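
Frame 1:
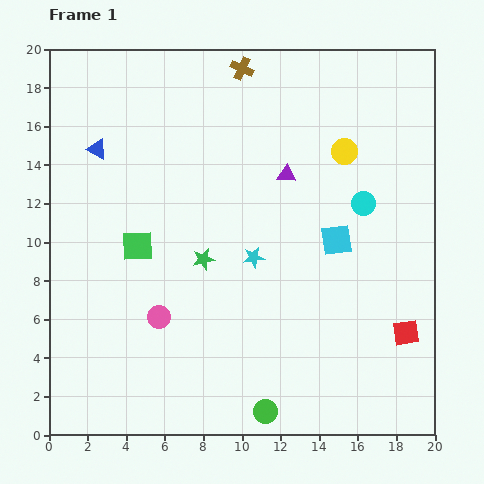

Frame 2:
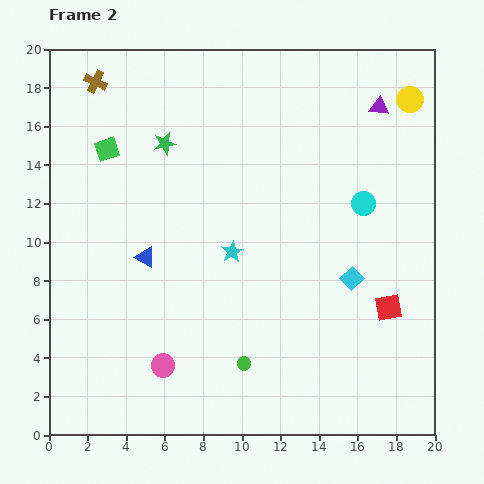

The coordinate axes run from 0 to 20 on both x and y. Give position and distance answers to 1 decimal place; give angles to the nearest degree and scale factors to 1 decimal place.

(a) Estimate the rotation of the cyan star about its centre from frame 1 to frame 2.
21° counter-clockwise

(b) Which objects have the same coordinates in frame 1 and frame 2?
the cyan circle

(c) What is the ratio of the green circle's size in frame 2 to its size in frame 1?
0.6×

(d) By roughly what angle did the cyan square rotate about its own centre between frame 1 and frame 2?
37° counter-clockwise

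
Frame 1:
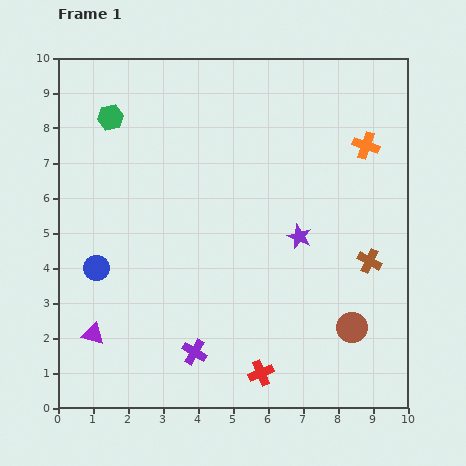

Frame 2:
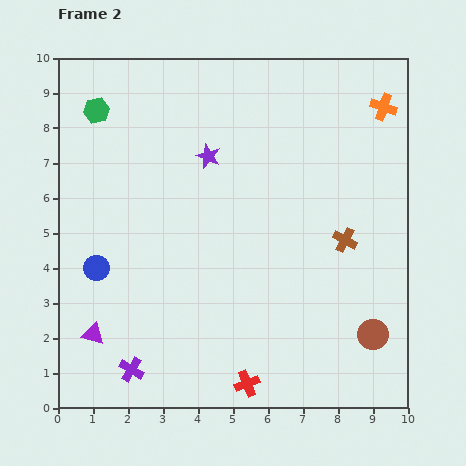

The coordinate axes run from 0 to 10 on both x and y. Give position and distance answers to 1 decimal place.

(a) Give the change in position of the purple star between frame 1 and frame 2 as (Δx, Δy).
(-2.6, 2.3)

The purple star was at (6.9, 4.9) in frame 1 and (4.3, 7.2) in frame 2.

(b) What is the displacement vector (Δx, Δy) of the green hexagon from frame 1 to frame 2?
(-0.4, 0.2)

The green hexagon was at (1.5, 8.3) in frame 1 and (1.1, 8.5) in frame 2.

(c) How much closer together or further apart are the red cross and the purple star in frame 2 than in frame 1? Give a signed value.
+2.5

Distance in frame 1: 4.1. Distance in frame 2: 6.6.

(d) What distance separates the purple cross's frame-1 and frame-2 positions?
1.9

The purple cross moved from (3.9, 1.6) to (2.1, 1.1), a distance of √(1.8² + 0.5²) ≈ 1.9.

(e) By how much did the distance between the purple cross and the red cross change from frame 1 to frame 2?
+1.3

Distance in frame 1: 2.0. Distance in frame 2: 3.3.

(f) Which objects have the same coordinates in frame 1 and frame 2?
the blue circle, the purple triangle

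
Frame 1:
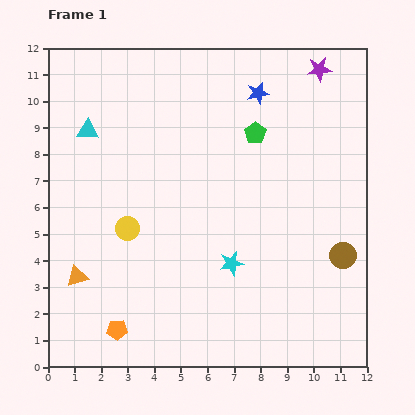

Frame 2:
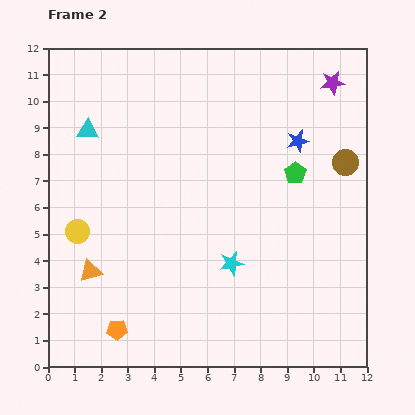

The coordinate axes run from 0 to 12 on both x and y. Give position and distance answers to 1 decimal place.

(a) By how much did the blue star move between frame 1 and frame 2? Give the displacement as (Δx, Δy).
(1.5, -1.8)

The blue star was at (7.9, 10.3) in frame 1 and (9.4, 8.5) in frame 2.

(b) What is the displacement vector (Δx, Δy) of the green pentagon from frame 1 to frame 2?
(1.5, -1.5)

The green pentagon was at (7.8, 8.8) in frame 1 and (9.3, 7.3) in frame 2.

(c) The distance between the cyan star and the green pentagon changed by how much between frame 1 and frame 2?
-0.8

Distance in frame 1: 5.0. Distance in frame 2: 4.2.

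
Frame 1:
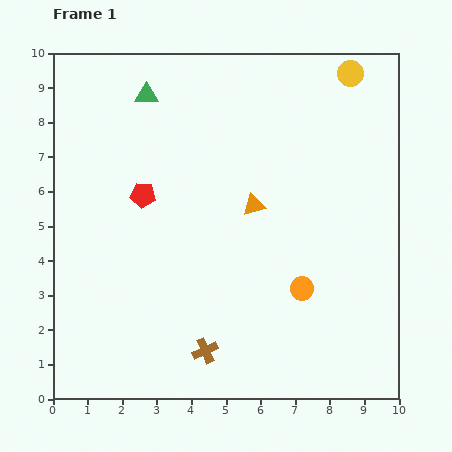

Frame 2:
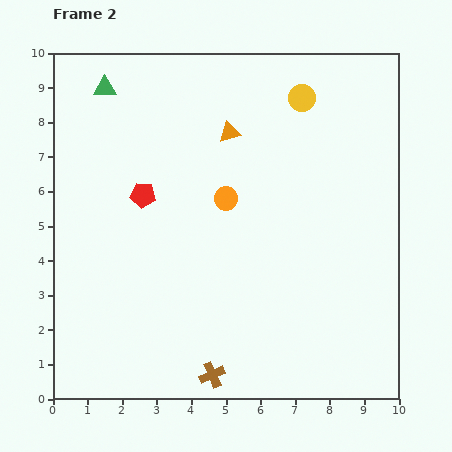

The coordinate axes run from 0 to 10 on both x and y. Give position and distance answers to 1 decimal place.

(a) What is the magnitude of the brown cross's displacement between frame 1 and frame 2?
0.7

The brown cross moved from (4.4, 1.4) to (4.6, 0.7), a distance of √(0.2² + 0.7²) ≈ 0.7.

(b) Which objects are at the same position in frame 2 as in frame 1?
the red pentagon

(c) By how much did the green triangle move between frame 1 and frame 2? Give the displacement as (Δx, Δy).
(-1.2, 0.2)

The green triangle was at (2.7, 8.8) in frame 1 and (1.5, 9.0) in frame 2.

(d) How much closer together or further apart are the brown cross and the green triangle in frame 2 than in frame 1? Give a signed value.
+1.3

Distance in frame 1: 7.6. Distance in frame 2: 8.9.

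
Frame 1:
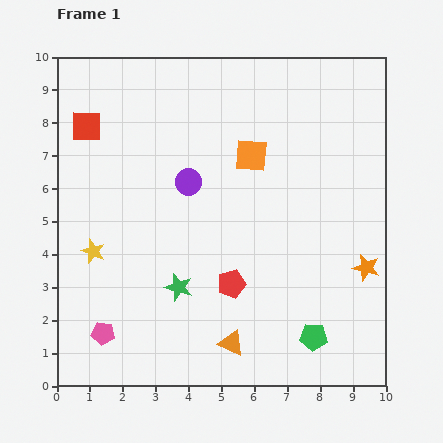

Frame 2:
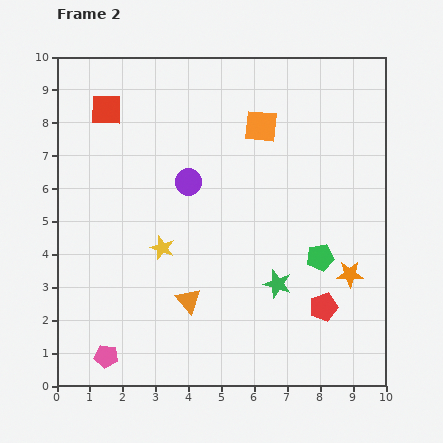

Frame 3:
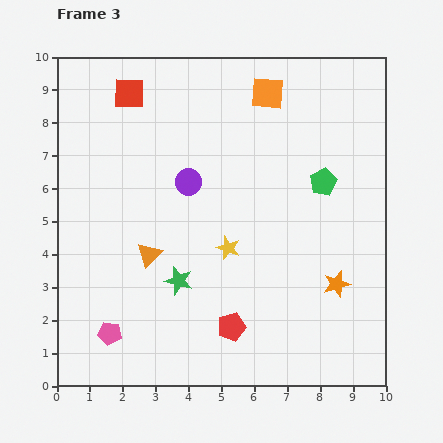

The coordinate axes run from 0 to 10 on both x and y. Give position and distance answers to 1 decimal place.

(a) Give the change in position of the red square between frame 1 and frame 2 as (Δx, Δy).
(0.6, 0.5)

The red square was at (0.9, 7.9) in frame 1 and (1.5, 8.4) in frame 2.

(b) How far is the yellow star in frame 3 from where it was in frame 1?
4.1

The yellow star moved from (1.1, 4.1) to (5.2, 4.2), a distance of √(4.1² + 0.1²) ≈ 4.1.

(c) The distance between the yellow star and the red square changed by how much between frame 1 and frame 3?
+1.8

Distance in frame 1: 3.8. Distance in frame 3: 5.6.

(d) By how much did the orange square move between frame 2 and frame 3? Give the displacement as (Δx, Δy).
(0.2, 1.0)

The orange square was at (6.2, 7.9) in frame 2 and (6.4, 8.9) in frame 3.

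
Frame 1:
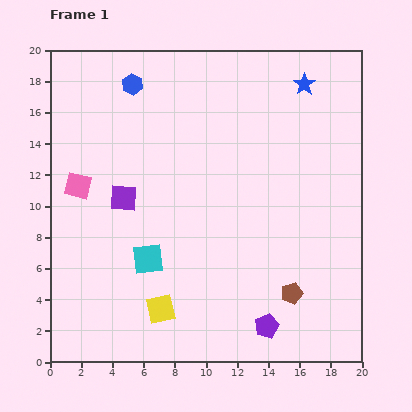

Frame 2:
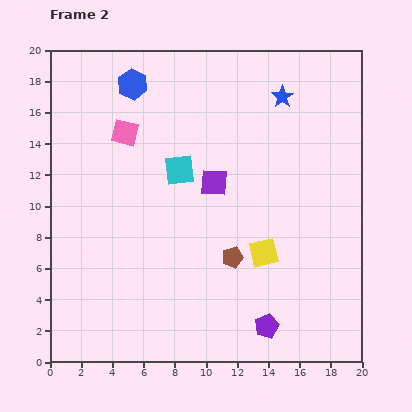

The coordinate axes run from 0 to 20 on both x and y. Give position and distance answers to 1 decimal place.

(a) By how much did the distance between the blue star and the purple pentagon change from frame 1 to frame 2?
-1.0

Distance in frame 1: 15.7. Distance in frame 2: 14.7.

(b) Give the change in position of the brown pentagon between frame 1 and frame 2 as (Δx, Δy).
(-3.8, 2.3)

The brown pentagon was at (15.5, 4.4) in frame 1 and (11.7, 6.7) in frame 2.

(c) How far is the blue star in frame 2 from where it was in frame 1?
1.6

The blue star moved from (16.3, 17.8) to (14.9, 17.0), a distance of √(1.4² + 0.8²) ≈ 1.6.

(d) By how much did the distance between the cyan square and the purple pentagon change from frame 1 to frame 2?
+2.8

Distance in frame 1: 8.7. Distance in frame 2: 11.5.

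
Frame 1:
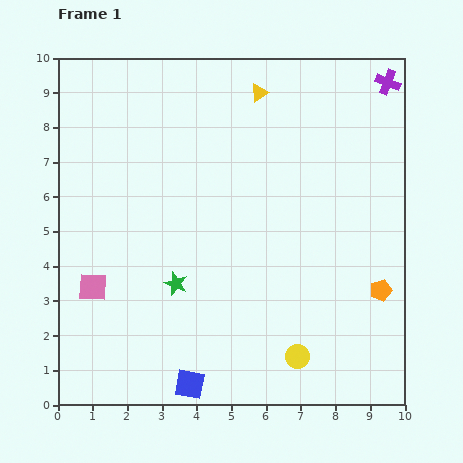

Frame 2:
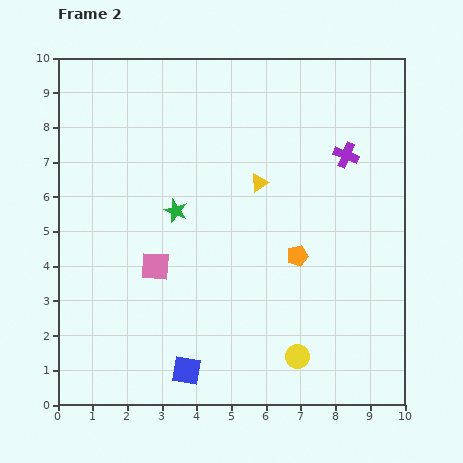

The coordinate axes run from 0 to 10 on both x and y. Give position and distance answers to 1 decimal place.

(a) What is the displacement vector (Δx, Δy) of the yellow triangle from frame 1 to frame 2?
(0.0, -2.6)

The yellow triangle was at (5.8, 9.0) in frame 1 and (5.8, 6.4) in frame 2.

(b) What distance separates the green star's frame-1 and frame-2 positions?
2.1

The green star moved from (3.4, 3.5) to (3.4, 5.6), a distance of √(0.0² + 2.1²) ≈ 2.1.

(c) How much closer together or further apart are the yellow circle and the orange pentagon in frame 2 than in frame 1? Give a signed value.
-0.2

Distance in frame 1: 3.1. Distance in frame 2: 2.9.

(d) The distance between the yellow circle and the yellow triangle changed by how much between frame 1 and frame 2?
-2.6

Distance in frame 1: 7.7. Distance in frame 2: 5.1.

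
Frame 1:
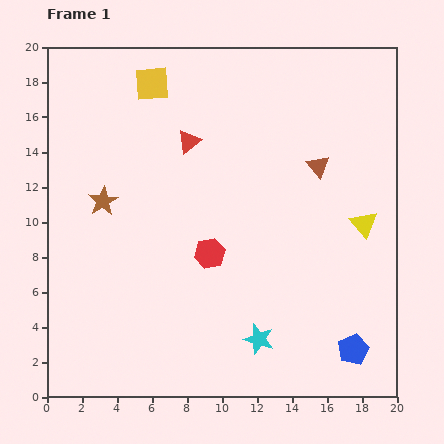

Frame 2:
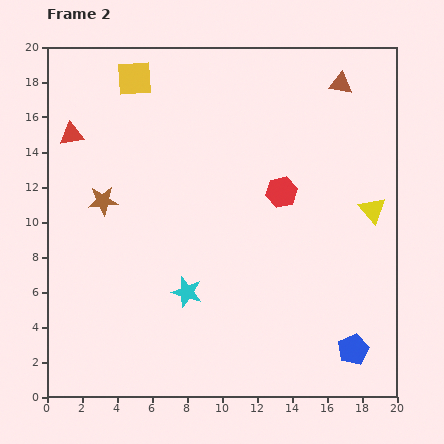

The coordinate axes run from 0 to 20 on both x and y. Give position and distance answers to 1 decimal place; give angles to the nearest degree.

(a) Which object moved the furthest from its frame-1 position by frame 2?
the red triangle

(moved 6.7; next 5.4)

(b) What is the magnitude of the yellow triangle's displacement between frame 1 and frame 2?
0.9

The yellow triangle moved from (18.1, 9.9) to (18.6, 10.7), a distance of √(0.5² + 0.8²) ≈ 0.9.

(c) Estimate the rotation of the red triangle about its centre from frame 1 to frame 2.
28° clockwise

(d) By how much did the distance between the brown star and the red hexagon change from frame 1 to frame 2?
+3.4

Distance in frame 1: 6.8. Distance in frame 2: 10.2.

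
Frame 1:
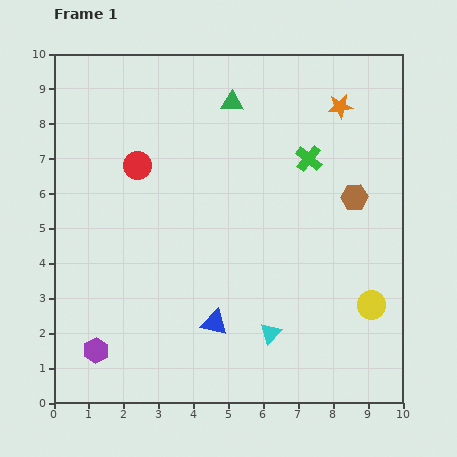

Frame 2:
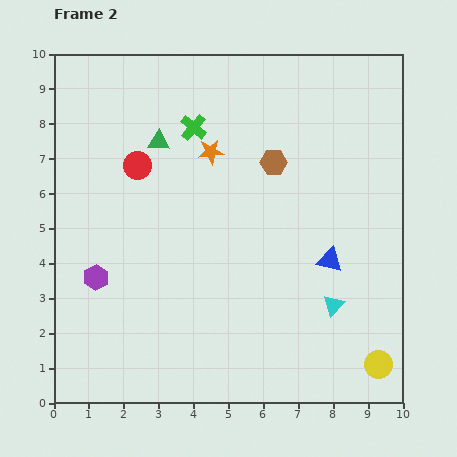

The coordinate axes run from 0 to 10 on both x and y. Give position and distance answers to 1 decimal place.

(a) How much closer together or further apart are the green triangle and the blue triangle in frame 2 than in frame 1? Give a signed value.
-0.3

Distance in frame 1: 6.3. Distance in frame 2: 6.0.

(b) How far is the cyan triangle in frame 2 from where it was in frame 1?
2.0

The cyan triangle moved from (6.2, 2.0) to (8.0, 2.8), a distance of √(1.8² + 0.8²) ≈ 2.0.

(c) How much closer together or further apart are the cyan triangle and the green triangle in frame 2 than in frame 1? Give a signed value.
+0.2

Distance in frame 1: 6.7. Distance in frame 2: 6.9.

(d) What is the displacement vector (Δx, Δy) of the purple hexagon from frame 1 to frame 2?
(0.0, 2.1)

The purple hexagon was at (1.2, 1.5) in frame 1 and (1.2, 3.6) in frame 2.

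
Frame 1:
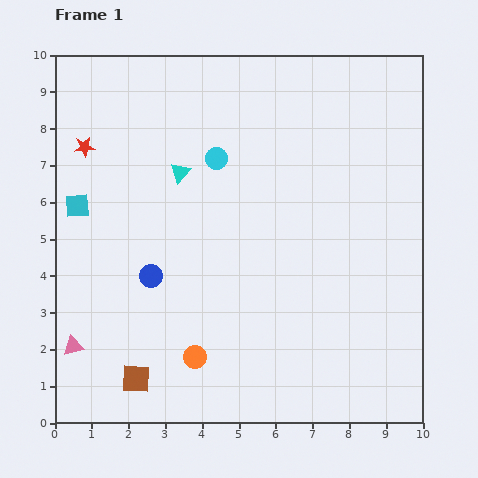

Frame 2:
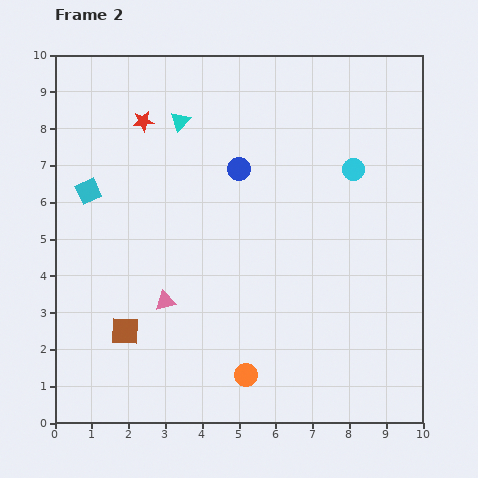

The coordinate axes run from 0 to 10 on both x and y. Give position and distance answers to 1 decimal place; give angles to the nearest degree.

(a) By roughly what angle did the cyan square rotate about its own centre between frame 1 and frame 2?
20° counter-clockwise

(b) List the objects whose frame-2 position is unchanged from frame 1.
none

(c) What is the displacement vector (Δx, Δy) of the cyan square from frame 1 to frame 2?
(0.3, 0.4)

The cyan square was at (0.6, 5.9) in frame 1 and (0.9, 6.3) in frame 2.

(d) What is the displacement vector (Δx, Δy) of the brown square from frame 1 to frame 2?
(-0.3, 1.3)

The brown square was at (2.2, 1.2) in frame 1 and (1.9, 2.5) in frame 2.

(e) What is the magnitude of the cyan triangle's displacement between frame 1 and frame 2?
1.4

The cyan triangle moved from (3.4, 6.8) to (3.4, 8.2), a distance of √(0.0² + 1.4²) ≈ 1.4.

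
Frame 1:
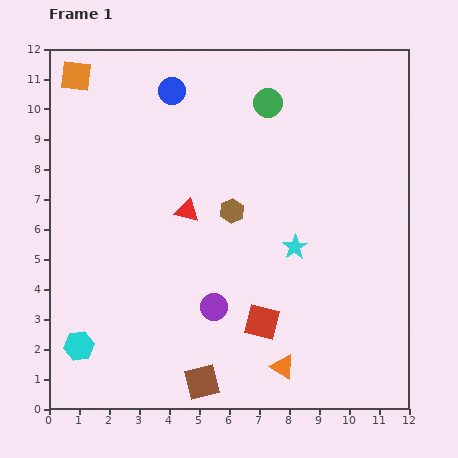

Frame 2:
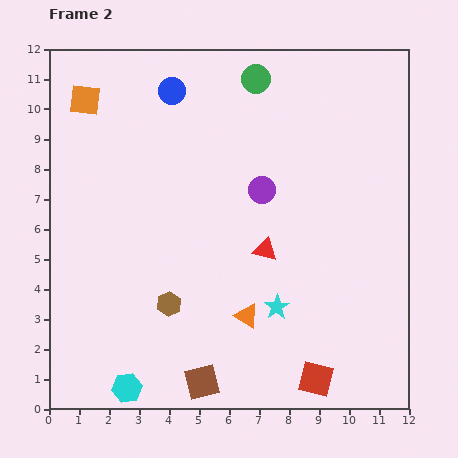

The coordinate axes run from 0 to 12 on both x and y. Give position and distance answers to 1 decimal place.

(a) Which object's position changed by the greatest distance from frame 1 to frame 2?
the purple circle

(moved 4.2; next 3.7)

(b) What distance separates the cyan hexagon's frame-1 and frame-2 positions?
2.1

The cyan hexagon moved from (1.0, 2.1) to (2.6, 0.7), a distance of √(1.6² + 1.4²) ≈ 2.1.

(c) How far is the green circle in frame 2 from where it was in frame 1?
0.9

The green circle moved from (7.3, 10.2) to (6.9, 11.0), a distance of √(0.4² + 0.8²) ≈ 0.9.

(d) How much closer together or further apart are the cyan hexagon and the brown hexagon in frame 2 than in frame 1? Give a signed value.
-3.7

Distance in frame 1: 6.8. Distance in frame 2: 3.1.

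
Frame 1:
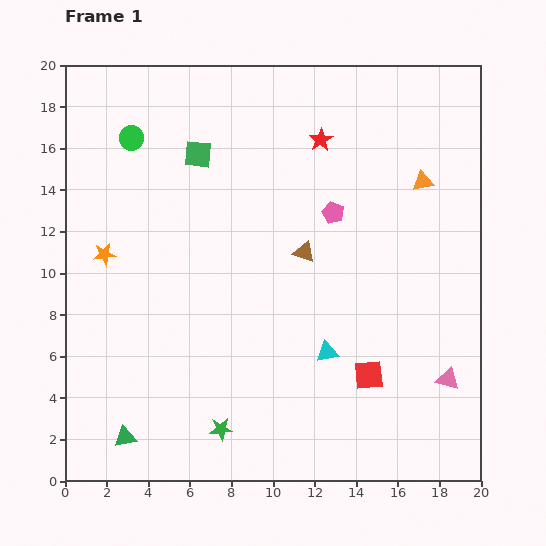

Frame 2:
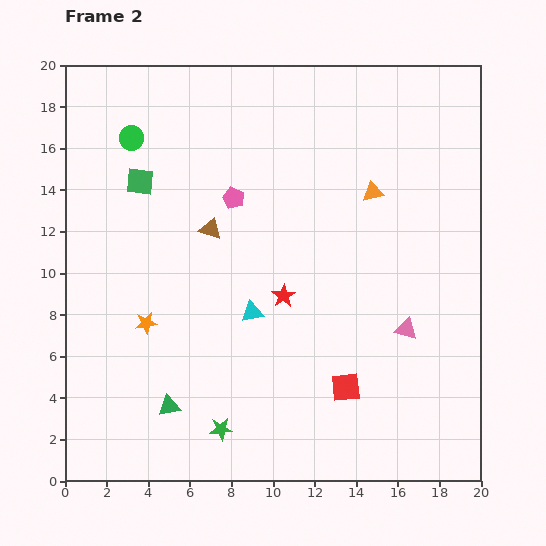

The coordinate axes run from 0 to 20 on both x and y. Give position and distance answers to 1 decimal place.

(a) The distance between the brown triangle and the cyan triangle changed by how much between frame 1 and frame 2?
-0.4

Distance in frame 1: 4.9. Distance in frame 2: 4.5.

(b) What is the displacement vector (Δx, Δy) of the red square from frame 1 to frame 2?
(-1.1, -0.6)

The red square was at (14.6, 5.1) in frame 1 and (13.5, 4.5) in frame 2.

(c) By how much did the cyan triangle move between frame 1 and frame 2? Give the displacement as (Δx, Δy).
(-3.6, 1.9)

The cyan triangle was at (12.6, 6.2) in frame 1 and (9.0, 8.1) in frame 2.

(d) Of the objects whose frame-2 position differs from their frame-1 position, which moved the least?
the red square

(moved 1.3)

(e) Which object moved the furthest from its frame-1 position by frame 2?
the red star

(moved 7.7; next 4.9)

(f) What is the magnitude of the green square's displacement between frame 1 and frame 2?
3.1

The green square moved from (6.4, 15.7) to (3.6, 14.4), a distance of √(2.8² + 1.3²) ≈ 3.1.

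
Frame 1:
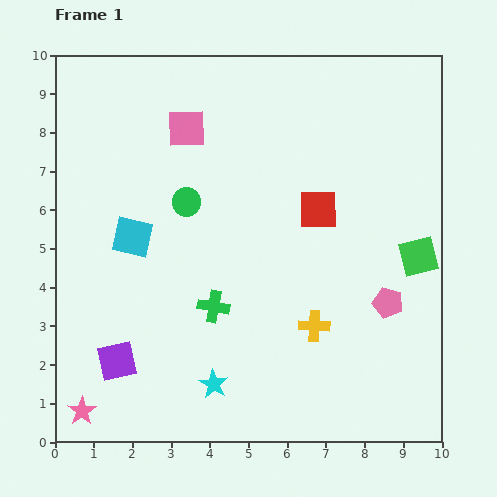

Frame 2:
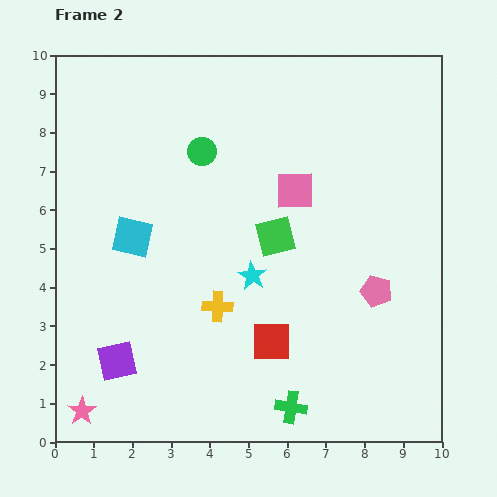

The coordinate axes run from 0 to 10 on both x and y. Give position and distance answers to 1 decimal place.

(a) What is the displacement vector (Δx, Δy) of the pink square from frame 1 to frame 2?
(2.8, -1.6)

The pink square was at (3.4, 8.1) in frame 1 and (6.2, 6.5) in frame 2.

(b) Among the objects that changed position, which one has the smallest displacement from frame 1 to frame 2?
the pink pentagon

(moved 0.4)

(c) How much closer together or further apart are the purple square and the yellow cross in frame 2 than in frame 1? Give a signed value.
-2.2

Distance in frame 1: 5.2. Distance in frame 2: 3.0.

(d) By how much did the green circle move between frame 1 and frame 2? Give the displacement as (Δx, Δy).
(0.4, 1.3)

The green circle was at (3.4, 6.2) in frame 1 and (3.8, 7.5) in frame 2.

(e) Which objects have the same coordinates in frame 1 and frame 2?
the cyan square, the pink star, the purple square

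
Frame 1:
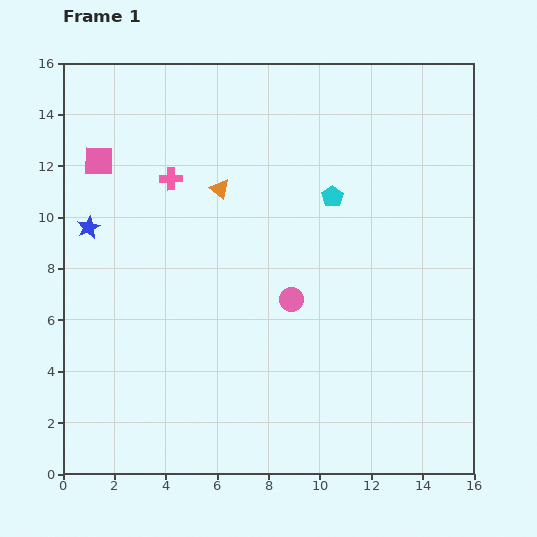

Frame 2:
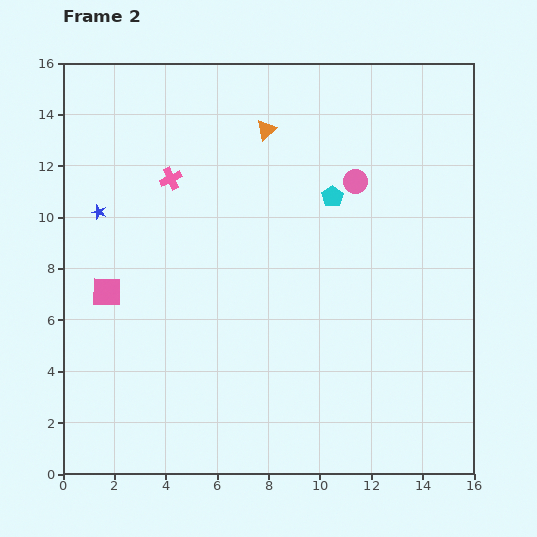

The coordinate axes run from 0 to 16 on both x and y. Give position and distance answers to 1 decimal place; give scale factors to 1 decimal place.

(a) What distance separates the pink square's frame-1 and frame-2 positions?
5.1

The pink square moved from (1.4, 12.2) to (1.7, 7.1), a distance of √(0.3² + 5.1²) ≈ 5.1.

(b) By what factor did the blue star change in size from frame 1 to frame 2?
0.6×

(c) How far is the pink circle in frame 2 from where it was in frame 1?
5.2

The pink circle moved from (8.9, 6.8) to (11.4, 11.4), a distance of √(2.5² + 4.6²) ≈ 5.2.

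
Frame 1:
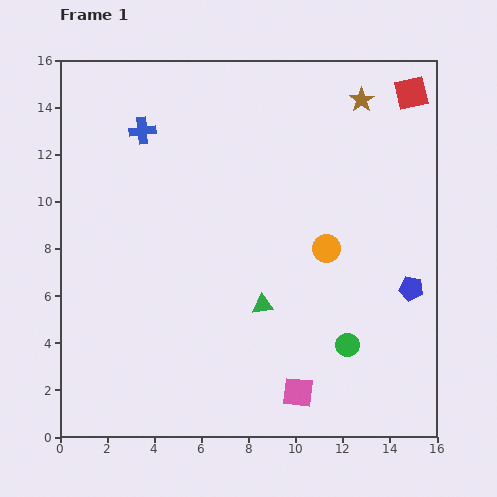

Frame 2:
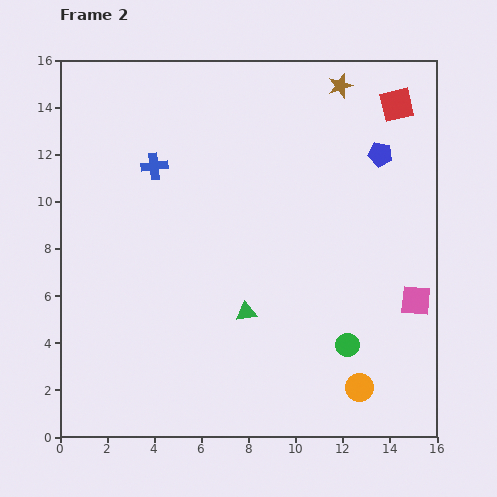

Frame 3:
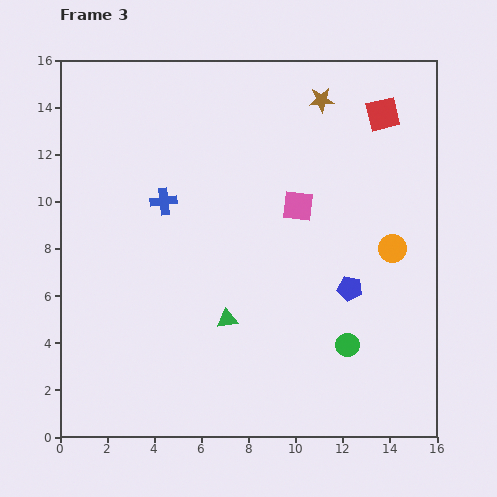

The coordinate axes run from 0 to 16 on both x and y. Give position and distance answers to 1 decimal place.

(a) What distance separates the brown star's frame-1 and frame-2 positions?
1.1

The brown star moved from (12.8, 14.3) to (11.9, 14.9), a distance of √(0.9² + 0.6²) ≈ 1.1.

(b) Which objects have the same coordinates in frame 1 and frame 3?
the green circle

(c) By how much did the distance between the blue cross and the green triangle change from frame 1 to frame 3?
-3.3

Distance in frame 1: 9.0. Distance in frame 3: 5.7.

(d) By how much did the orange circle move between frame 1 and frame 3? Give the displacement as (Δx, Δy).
(2.8, 0.0)

The orange circle was at (11.3, 8.0) in frame 1 and (14.1, 8.0) in frame 3.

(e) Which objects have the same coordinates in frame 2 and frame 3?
the green circle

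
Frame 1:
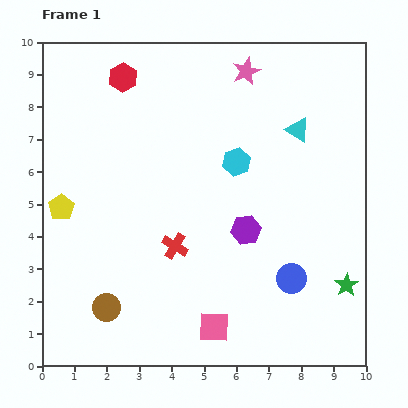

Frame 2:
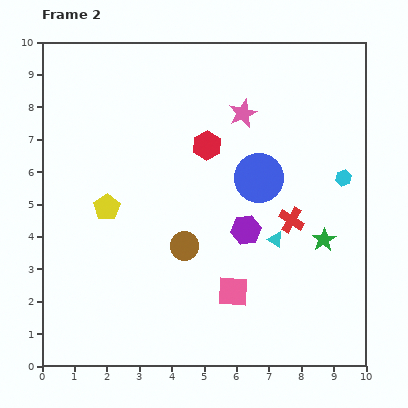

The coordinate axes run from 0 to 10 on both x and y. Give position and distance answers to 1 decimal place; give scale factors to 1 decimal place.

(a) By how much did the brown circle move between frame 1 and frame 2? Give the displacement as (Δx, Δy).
(2.4, 1.9)

The brown circle was at (2.0, 1.8) in frame 1 and (4.4, 3.7) in frame 2.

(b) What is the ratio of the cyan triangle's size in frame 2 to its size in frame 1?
0.6×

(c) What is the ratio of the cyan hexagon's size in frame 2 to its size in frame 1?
0.6×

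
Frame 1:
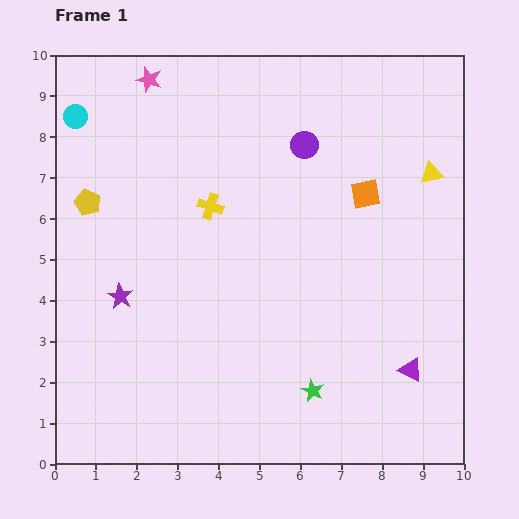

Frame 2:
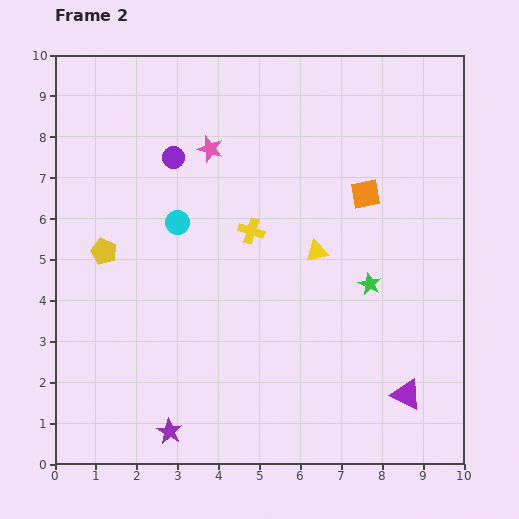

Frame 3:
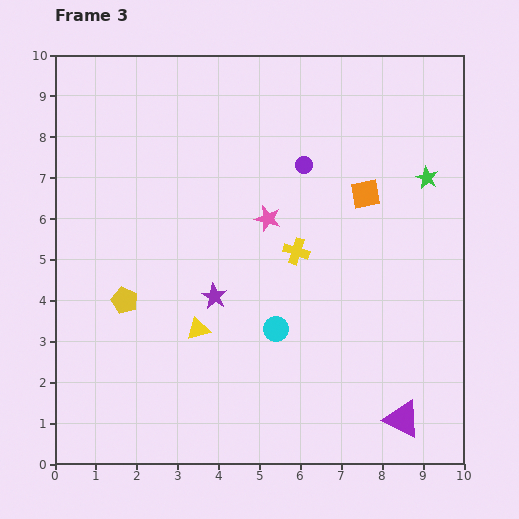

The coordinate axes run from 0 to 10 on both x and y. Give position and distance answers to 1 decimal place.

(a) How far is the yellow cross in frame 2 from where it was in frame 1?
1.2

The yellow cross moved from (3.8, 6.3) to (4.8, 5.7), a distance of √(1.0² + 0.6²) ≈ 1.2.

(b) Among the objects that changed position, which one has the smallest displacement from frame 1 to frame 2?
the purple triangle

(moved 0.6)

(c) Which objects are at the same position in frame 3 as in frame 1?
the orange square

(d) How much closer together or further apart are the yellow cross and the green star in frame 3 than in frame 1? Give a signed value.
-1.4

Distance in frame 1: 5.1. Distance in frame 3: 3.7.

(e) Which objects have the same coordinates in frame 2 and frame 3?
the orange square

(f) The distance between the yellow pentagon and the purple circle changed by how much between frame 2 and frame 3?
+2.6

Distance in frame 2: 2.9. Distance in frame 3: 5.5.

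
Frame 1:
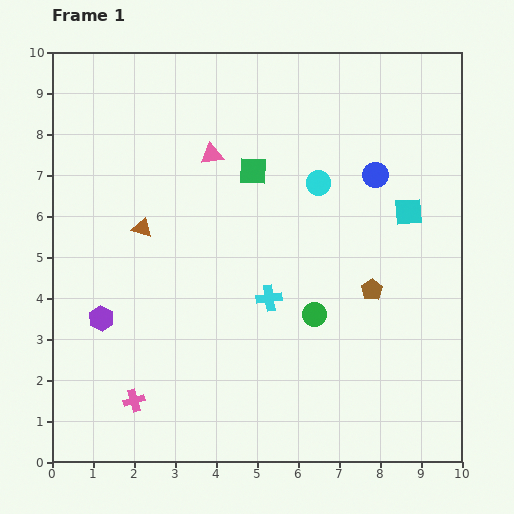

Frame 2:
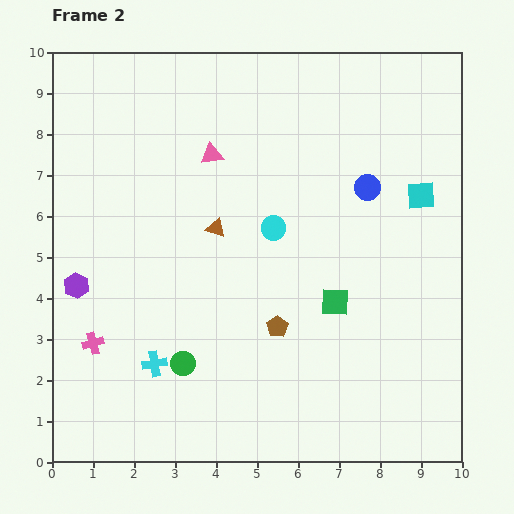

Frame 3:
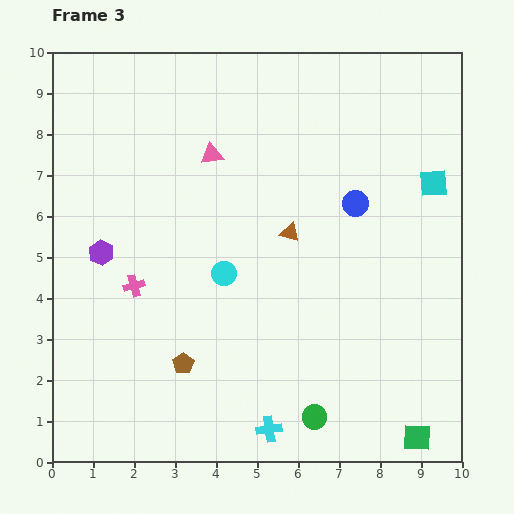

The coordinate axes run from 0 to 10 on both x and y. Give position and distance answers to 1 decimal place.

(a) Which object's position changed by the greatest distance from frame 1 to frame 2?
the green square

(moved 3.8; next 3.4)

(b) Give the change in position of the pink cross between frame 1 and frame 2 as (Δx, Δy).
(-1.0, 1.4)

The pink cross was at (2.0, 1.5) in frame 1 and (1.0, 2.9) in frame 2.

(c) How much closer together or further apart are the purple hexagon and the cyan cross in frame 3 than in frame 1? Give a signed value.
+1.8

Distance in frame 1: 4.1. Distance in frame 3: 5.9.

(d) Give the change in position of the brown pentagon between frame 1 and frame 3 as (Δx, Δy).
(-4.6, -1.8)

The brown pentagon was at (7.8, 4.2) in frame 1 and (3.2, 2.4) in frame 3.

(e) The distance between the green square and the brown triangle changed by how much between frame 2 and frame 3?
+2.5

Distance in frame 2: 3.4. Distance in frame 3: 5.9.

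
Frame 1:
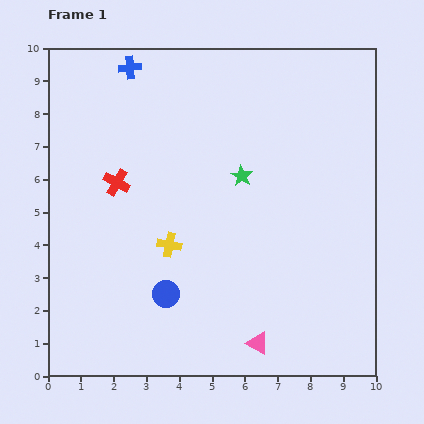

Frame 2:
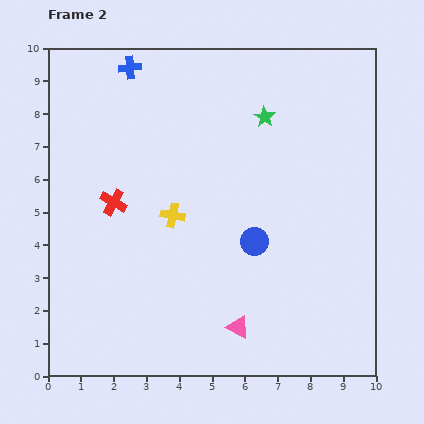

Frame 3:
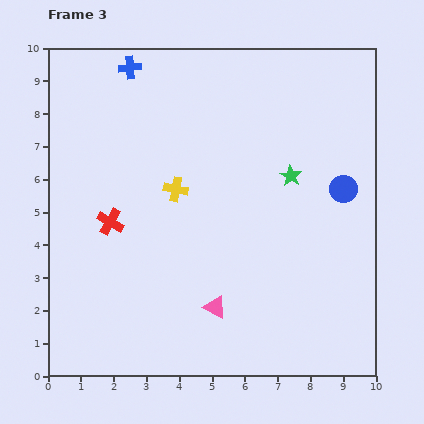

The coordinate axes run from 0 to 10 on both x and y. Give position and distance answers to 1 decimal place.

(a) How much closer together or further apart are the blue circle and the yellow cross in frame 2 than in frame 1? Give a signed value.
+1.1

Distance in frame 1: 1.5. Distance in frame 2: 2.6.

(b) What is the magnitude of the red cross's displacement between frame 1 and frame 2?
0.6

The red cross moved from (2.1, 5.9) to (2.0, 5.3), a distance of √(0.1² + 0.6²) ≈ 0.6.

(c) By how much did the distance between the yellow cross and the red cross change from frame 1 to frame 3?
-0.3

Distance in frame 1: 2.5. Distance in frame 3: 2.2.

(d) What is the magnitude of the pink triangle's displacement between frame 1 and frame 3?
1.7

The pink triangle moved from (6.4, 1.0) to (5.1, 2.1), a distance of √(1.3² + 1.1²) ≈ 1.7.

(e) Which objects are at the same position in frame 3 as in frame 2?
the blue cross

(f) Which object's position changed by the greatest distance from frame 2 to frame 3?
the blue circle

(moved 3.1; next 2.0)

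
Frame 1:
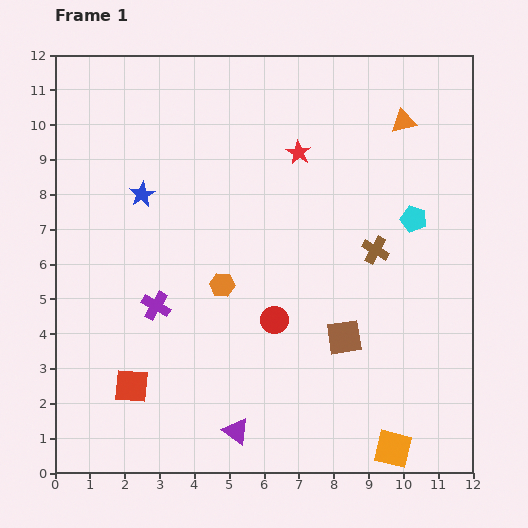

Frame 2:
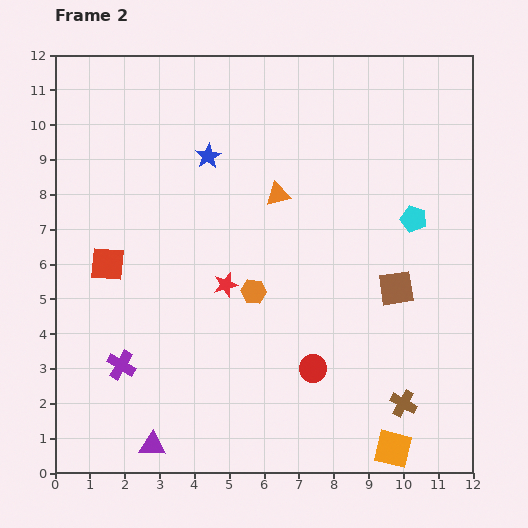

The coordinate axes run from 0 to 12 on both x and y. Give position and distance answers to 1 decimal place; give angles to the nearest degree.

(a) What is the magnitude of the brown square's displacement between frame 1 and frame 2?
2.1

The brown square moved from (8.3, 3.9) to (9.8, 5.3), a distance of √(1.5² + 1.4²) ≈ 2.1.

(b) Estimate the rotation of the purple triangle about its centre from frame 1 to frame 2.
33° counter-clockwise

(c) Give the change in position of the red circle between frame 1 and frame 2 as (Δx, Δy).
(1.1, -1.4)

The red circle was at (6.3, 4.4) in frame 1 and (7.4, 3.0) in frame 2.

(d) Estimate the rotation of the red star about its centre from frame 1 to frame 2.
25° clockwise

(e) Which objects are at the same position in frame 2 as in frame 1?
the cyan pentagon, the orange square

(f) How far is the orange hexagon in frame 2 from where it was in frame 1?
0.9

The orange hexagon moved from (4.8, 5.4) to (5.7, 5.2), a distance of √(0.9² + 0.2²) ≈ 0.9.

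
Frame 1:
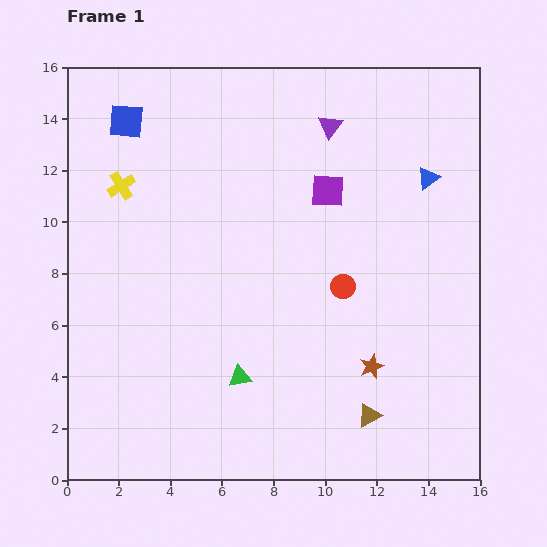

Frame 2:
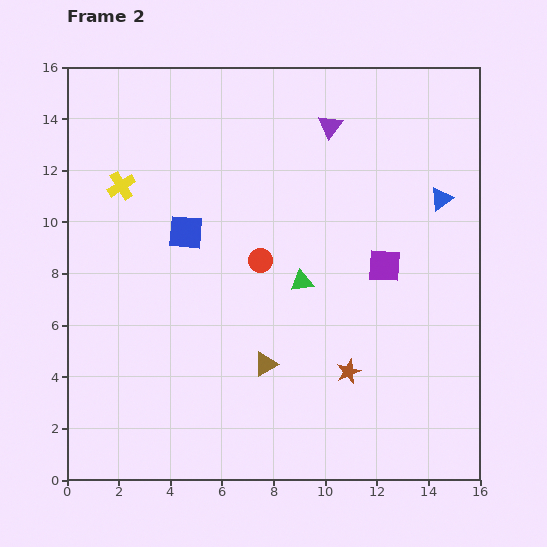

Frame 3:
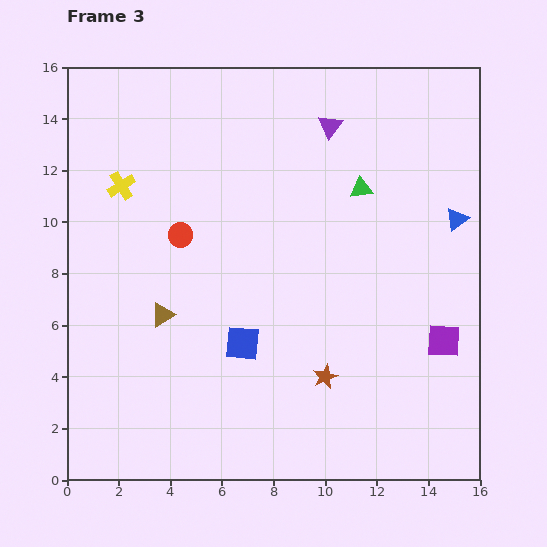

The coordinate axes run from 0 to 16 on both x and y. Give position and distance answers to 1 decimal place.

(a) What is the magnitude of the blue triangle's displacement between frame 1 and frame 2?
0.9

The blue triangle moved from (14.0, 11.7) to (14.5, 10.9), a distance of √(0.5² + 0.8²) ≈ 0.9.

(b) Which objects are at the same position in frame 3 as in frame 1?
the purple triangle, the yellow cross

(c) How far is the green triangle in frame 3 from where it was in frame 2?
4.3

The green triangle moved from (9.1, 7.7) to (11.4, 11.3), a distance of √(2.3² + 3.6²) ≈ 4.3.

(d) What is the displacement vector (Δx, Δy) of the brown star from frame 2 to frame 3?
(-0.9, -0.2)

The brown star was at (10.9, 4.2) in frame 2 and (10.0, 4.0) in frame 3.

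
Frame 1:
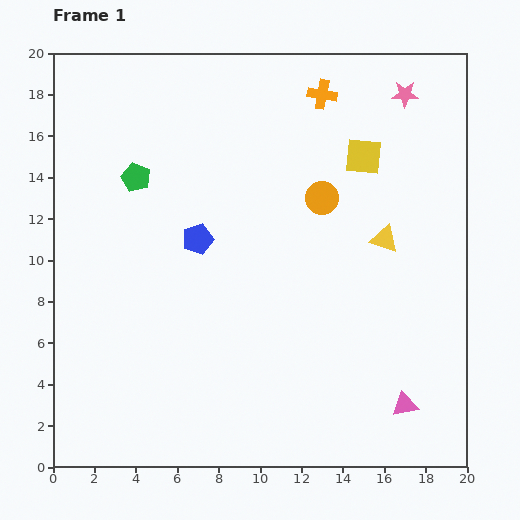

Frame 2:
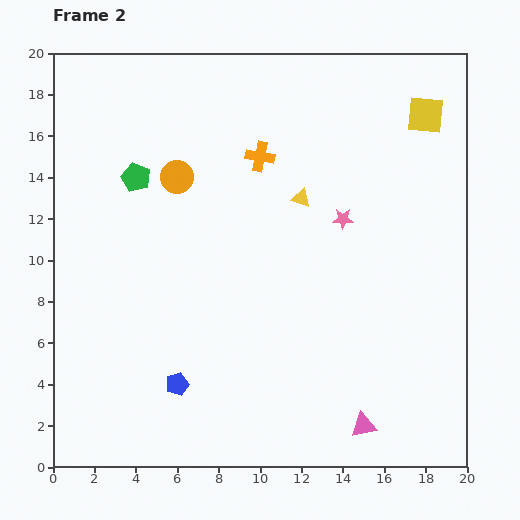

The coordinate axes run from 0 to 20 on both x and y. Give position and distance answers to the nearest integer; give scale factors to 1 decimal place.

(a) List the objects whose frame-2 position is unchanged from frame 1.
the green pentagon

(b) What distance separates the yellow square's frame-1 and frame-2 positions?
4

The yellow square moved from (15, 15) to (18, 17), a distance of √(3² + 2²) ≈ 4.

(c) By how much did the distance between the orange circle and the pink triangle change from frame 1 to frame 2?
+4

Distance in frame 1: 11. Distance in frame 2: 15.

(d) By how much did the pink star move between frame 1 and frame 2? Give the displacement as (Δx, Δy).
(-3, -6)

The pink star was at (17, 18) in frame 1 and (14, 12) in frame 2.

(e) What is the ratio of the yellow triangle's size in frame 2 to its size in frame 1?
0.7×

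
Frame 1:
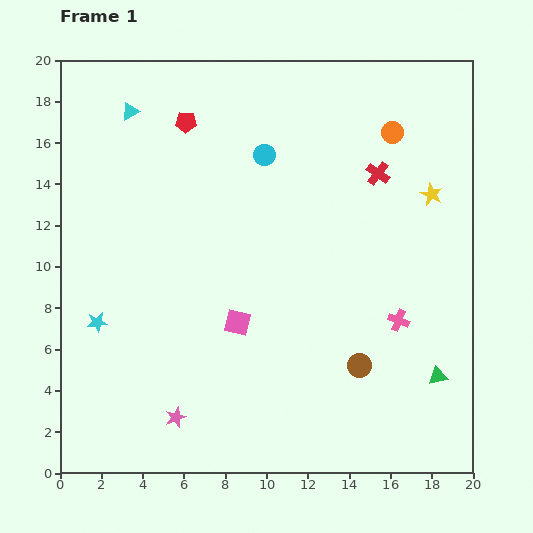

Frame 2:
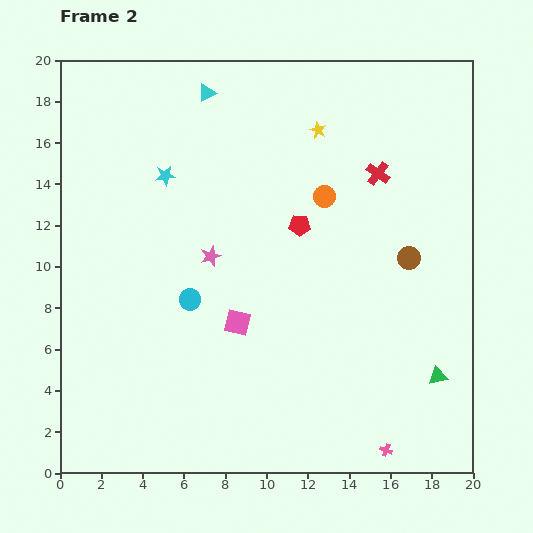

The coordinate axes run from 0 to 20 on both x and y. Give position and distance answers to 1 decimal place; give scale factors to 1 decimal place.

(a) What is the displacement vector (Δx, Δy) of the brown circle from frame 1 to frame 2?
(2.4, 5.2)

The brown circle was at (14.5, 5.2) in frame 1 and (16.9, 10.4) in frame 2.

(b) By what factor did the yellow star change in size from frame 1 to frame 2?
0.8×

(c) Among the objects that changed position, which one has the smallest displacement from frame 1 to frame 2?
the cyan triangle

(moved 3.8)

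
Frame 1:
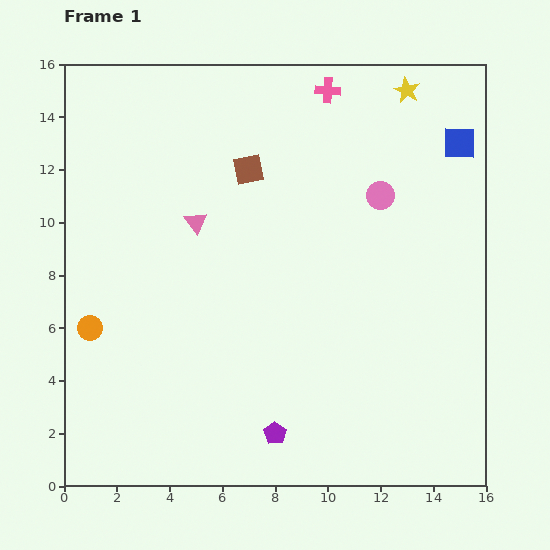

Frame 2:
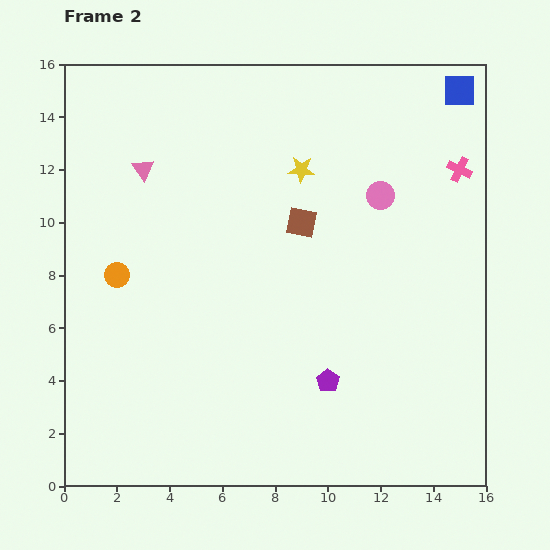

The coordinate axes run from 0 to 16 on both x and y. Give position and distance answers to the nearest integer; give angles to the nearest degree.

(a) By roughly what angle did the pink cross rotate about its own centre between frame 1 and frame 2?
23° clockwise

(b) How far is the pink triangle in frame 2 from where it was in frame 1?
3

The pink triangle moved from (5, 10) to (3, 12), a distance of √(2² + 2²) ≈ 3.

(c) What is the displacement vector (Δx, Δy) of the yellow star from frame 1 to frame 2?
(-4, -3)

The yellow star was at (13, 15) in frame 1 and (9, 12) in frame 2.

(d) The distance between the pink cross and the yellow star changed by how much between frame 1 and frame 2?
+3

Distance in frame 1: 3. Distance in frame 2: 6.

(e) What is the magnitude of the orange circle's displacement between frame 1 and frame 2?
2

The orange circle moved from (1, 6) to (2, 8), a distance of √(1² + 2²) ≈ 2.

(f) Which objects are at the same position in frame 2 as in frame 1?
the pink circle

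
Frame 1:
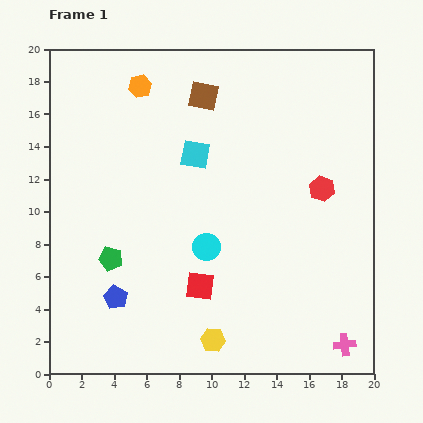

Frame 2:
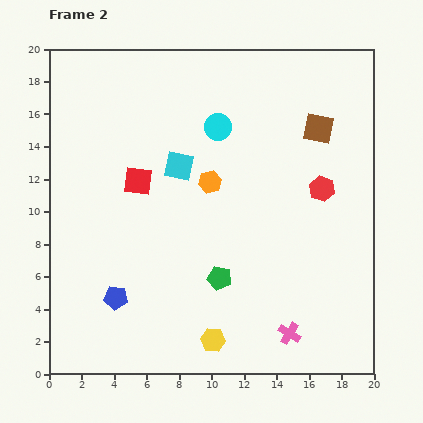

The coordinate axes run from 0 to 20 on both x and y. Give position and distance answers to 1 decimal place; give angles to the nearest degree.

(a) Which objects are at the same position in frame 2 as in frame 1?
the red hexagon, the yellow hexagon, the blue pentagon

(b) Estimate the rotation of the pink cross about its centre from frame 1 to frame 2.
36° clockwise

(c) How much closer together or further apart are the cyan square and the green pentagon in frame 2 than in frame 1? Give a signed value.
-0.9

Distance in frame 1: 8.2. Distance in frame 2: 7.3.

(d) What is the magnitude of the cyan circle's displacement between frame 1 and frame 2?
7.4

The cyan circle moved from (9.7, 7.8) to (10.4, 15.2), a distance of √(0.7² + 7.4²) ≈ 7.4.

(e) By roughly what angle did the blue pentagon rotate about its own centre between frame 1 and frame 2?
22° counter-clockwise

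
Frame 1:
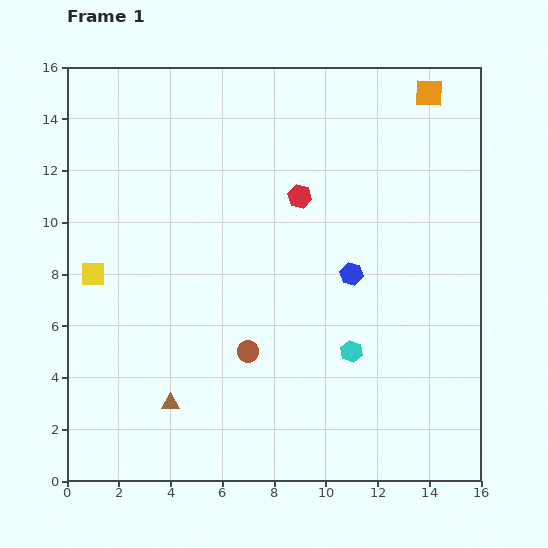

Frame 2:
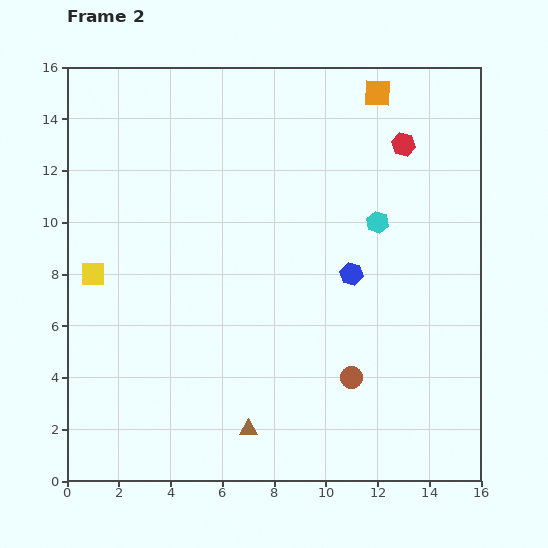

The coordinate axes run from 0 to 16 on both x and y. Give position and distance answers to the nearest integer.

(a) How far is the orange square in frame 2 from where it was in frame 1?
2

The orange square moved from (14, 15) to (12, 15), a distance of √(2² + 0²) ≈ 2.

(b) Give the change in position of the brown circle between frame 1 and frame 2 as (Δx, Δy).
(4, -1)

The brown circle was at (7, 5) in frame 1 and (11, 4) in frame 2.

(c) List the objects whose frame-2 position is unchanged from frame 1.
the blue hexagon, the yellow square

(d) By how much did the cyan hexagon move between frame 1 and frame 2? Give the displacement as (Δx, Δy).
(1, 5)

The cyan hexagon was at (11, 5) in frame 1 and (12, 10) in frame 2.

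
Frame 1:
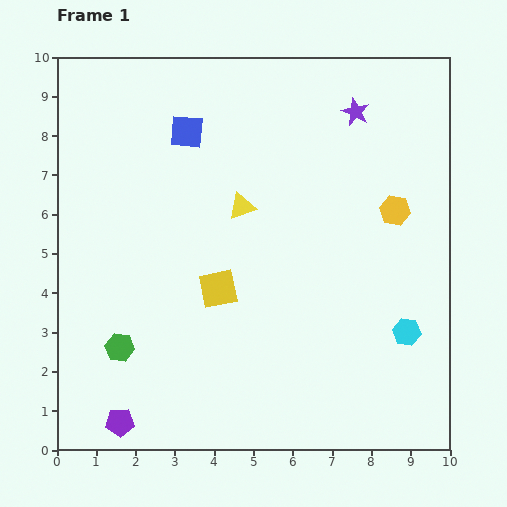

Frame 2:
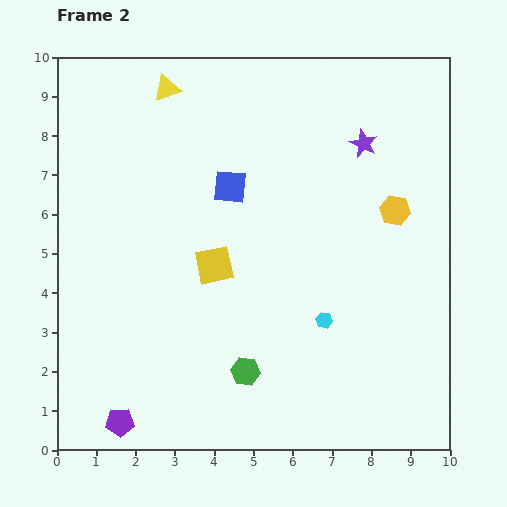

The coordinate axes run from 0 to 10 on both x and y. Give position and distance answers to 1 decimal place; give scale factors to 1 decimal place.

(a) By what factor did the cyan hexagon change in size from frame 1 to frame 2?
0.6×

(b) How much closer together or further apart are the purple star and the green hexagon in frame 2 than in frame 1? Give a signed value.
-2.0

Distance in frame 1: 8.5. Distance in frame 2: 6.5.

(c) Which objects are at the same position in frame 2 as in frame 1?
the yellow hexagon, the purple pentagon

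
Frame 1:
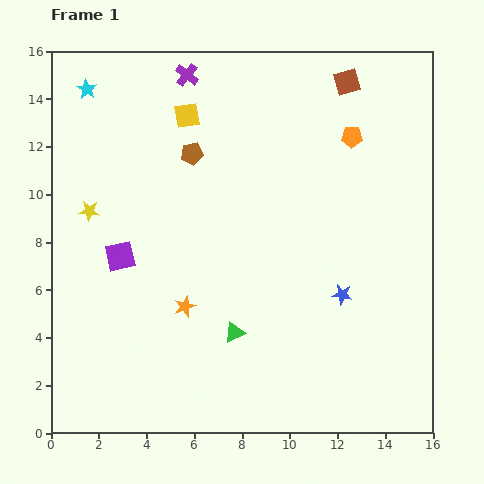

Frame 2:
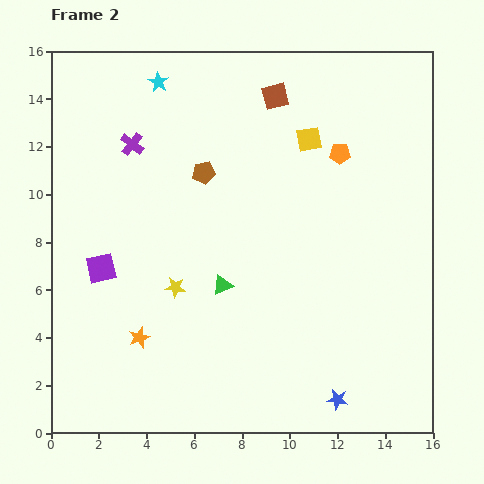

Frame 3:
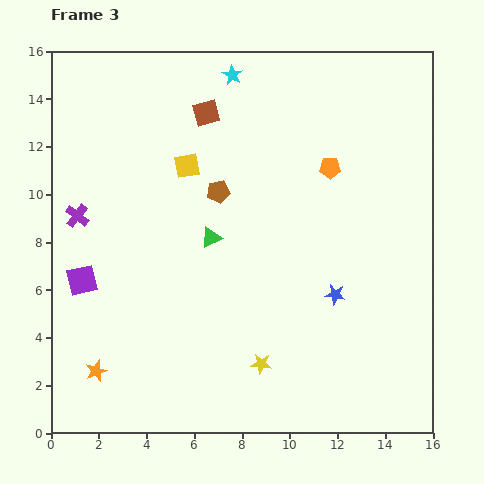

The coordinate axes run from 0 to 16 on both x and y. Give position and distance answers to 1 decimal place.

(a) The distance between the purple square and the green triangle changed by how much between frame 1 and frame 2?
-0.7

Distance in frame 1: 5.8. Distance in frame 2: 5.1.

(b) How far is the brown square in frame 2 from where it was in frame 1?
3.1

The brown square moved from (12.4, 14.7) to (9.4, 14.1), a distance of √(3.0² + 0.6²) ≈ 3.1.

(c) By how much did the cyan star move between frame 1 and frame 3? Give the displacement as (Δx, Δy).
(6.1, 0.6)

The cyan star was at (1.5, 14.4) in frame 1 and (7.6, 15.0) in frame 3.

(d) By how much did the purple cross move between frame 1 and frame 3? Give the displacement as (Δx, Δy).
(-4.6, -5.9)

The purple cross was at (5.7, 15.0) in frame 1 and (1.1, 9.1) in frame 3.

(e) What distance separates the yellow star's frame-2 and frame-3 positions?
4.8

The yellow star moved from (5.2, 6.1) to (8.8, 2.9), a distance of √(3.6² + 3.2²) ≈ 4.8.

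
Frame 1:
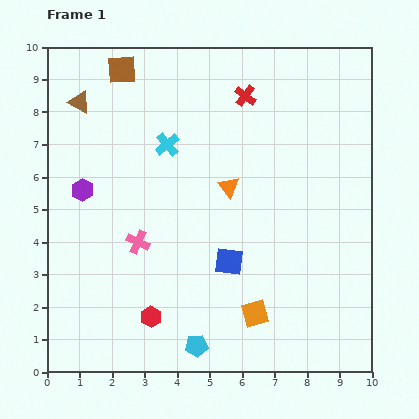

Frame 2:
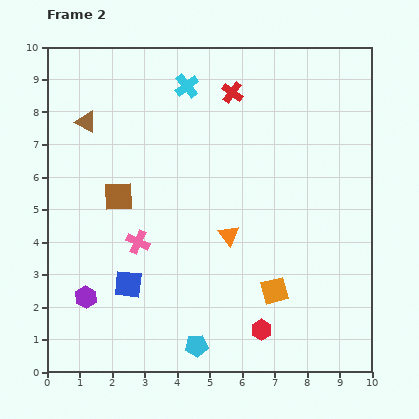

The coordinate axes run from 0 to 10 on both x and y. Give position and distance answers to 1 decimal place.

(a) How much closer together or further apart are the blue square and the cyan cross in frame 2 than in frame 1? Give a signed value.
+2.3

Distance in frame 1: 4.1. Distance in frame 2: 6.4.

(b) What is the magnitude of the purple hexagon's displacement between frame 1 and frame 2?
3.3

The purple hexagon moved from (1.1, 5.6) to (1.2, 2.3), a distance of √(0.1² + 3.3²) ≈ 3.3.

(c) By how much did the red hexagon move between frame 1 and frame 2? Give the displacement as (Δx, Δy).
(3.4, -0.4)

The red hexagon was at (3.2, 1.7) in frame 1 and (6.6, 1.3) in frame 2.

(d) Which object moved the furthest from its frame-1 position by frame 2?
the brown square

(moved 3.9; next 3.4)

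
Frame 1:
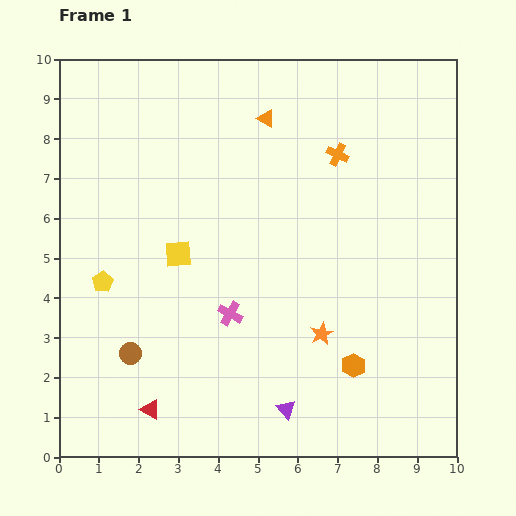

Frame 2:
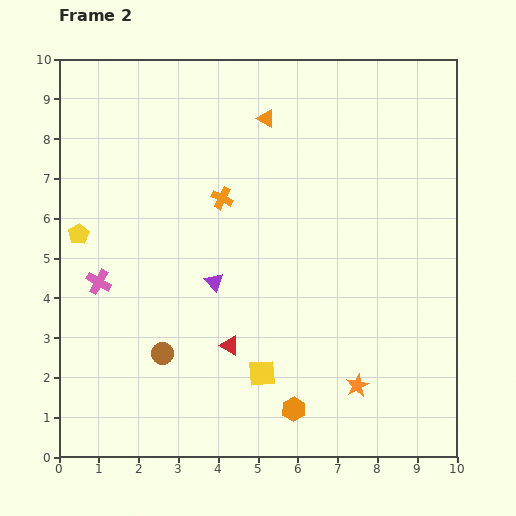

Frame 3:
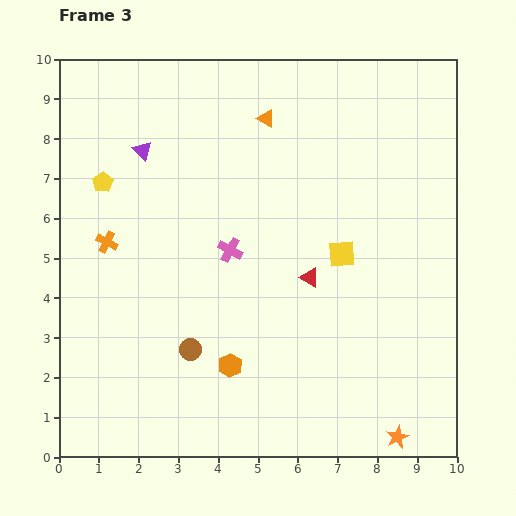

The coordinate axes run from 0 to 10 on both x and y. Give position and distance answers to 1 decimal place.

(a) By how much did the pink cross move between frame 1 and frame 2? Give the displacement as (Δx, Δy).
(-3.3, 0.8)

The pink cross was at (4.3, 3.6) in frame 1 and (1.0, 4.4) in frame 2.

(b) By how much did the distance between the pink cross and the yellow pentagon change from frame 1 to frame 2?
-2.0

Distance in frame 1: 3.3. Distance in frame 2: 1.3.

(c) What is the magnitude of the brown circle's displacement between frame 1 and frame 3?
1.5

The brown circle moved from (1.8, 2.6) to (3.3, 2.7), a distance of √(1.5² + 0.1²) ≈ 1.5.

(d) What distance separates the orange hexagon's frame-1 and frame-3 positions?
3.1

The orange hexagon moved from (7.4, 2.3) to (4.3, 2.3), a distance of √(3.1² + 0.0²) ≈ 3.1.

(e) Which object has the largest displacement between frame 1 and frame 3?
the purple triangle

(moved 7.4; next 6.2)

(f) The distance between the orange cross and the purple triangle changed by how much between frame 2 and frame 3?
+0.4

Distance in frame 2: 2.1. Distance in frame 3: 2.5.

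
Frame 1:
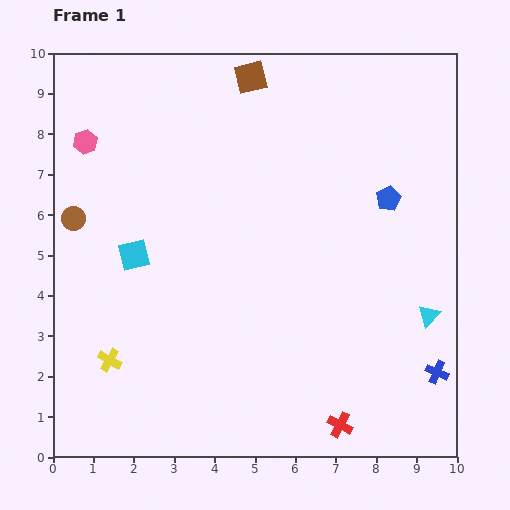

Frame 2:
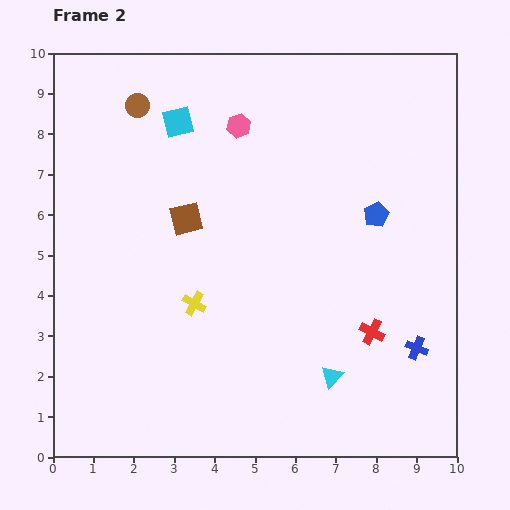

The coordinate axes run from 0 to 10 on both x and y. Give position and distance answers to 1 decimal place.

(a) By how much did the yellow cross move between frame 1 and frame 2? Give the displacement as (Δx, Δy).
(2.1, 1.4)

The yellow cross was at (1.4, 2.4) in frame 1 and (3.5, 3.8) in frame 2.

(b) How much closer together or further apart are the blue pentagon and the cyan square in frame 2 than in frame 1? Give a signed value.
-1.1

Distance in frame 1: 6.5. Distance in frame 2: 5.4.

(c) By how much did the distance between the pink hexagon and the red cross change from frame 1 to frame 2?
-3.3

Distance in frame 1: 9.4. Distance in frame 2: 6.1.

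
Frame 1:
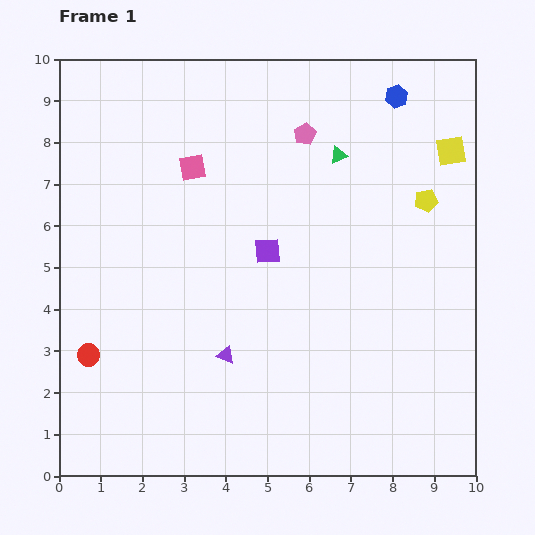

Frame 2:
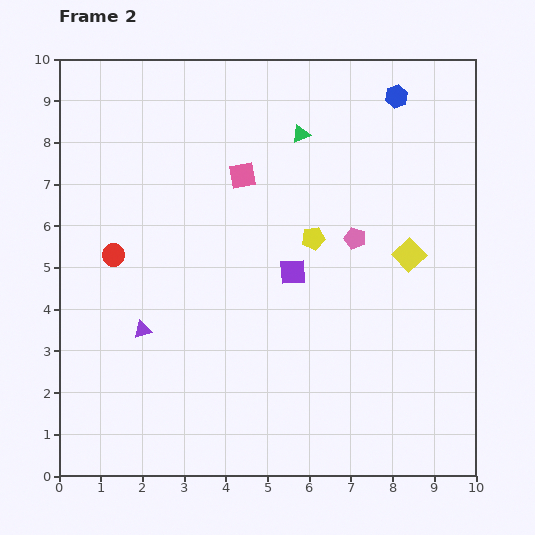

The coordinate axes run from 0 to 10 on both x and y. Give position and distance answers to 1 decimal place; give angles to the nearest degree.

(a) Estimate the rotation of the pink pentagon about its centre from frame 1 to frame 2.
27° counter-clockwise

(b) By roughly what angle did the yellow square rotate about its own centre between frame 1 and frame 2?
34° counter-clockwise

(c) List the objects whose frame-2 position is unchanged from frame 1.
the blue hexagon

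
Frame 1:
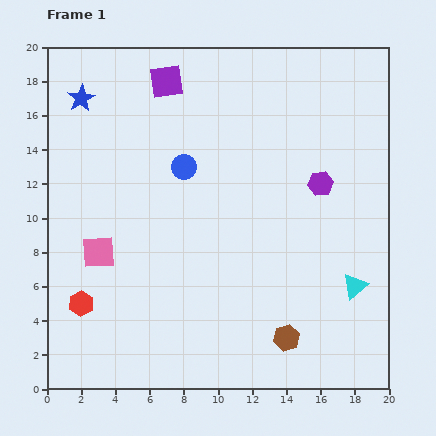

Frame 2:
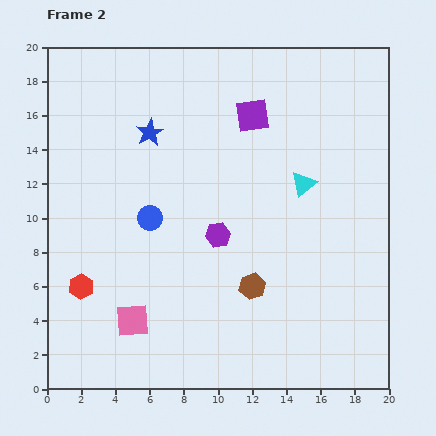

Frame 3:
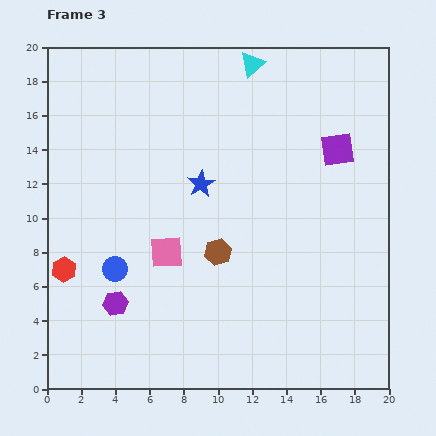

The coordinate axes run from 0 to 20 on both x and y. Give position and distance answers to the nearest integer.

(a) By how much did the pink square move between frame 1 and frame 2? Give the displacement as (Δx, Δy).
(2, -4)

The pink square was at (3, 8) in frame 1 and (5, 4) in frame 2.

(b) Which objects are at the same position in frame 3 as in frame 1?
none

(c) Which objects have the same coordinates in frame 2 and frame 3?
none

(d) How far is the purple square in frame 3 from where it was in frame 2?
5

The purple square moved from (12, 16) to (17, 14), a distance of √(5² + 2²) ≈ 5.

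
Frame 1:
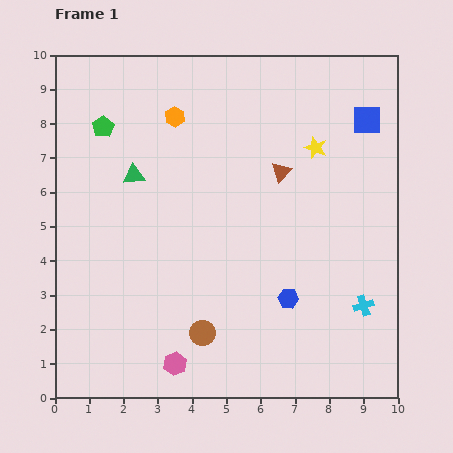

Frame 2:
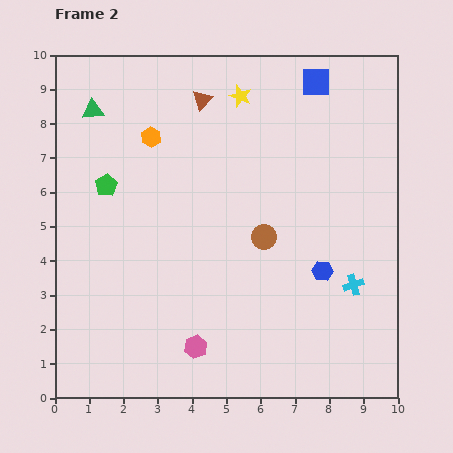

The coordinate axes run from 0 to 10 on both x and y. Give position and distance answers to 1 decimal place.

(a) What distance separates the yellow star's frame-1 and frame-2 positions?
2.7

The yellow star moved from (7.6, 7.3) to (5.4, 8.8), a distance of √(2.2² + 1.5²) ≈ 2.7.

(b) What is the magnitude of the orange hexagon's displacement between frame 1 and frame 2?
0.9

The orange hexagon moved from (3.5, 8.2) to (2.8, 7.6), a distance of √(0.7² + 0.6²) ≈ 0.9.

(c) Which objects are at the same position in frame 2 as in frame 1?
none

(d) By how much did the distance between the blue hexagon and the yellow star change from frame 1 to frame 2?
+1.1

Distance in frame 1: 4.5. Distance in frame 2: 5.6.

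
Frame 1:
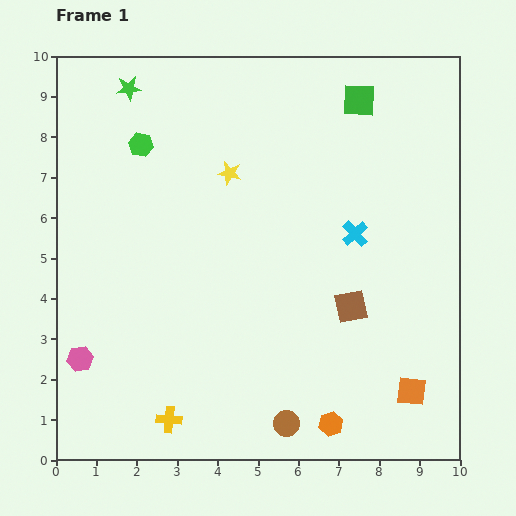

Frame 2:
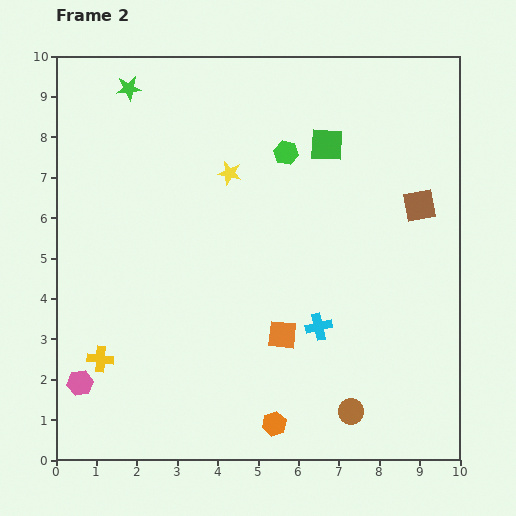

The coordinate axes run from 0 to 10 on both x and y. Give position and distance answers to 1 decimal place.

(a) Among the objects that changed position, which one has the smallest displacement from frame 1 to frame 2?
the pink hexagon

(moved 0.6)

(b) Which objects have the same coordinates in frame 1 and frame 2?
the green star, the yellow star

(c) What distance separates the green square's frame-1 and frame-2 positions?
1.4

The green square moved from (7.5, 8.9) to (6.7, 7.8), a distance of √(0.8² + 1.1²) ≈ 1.4.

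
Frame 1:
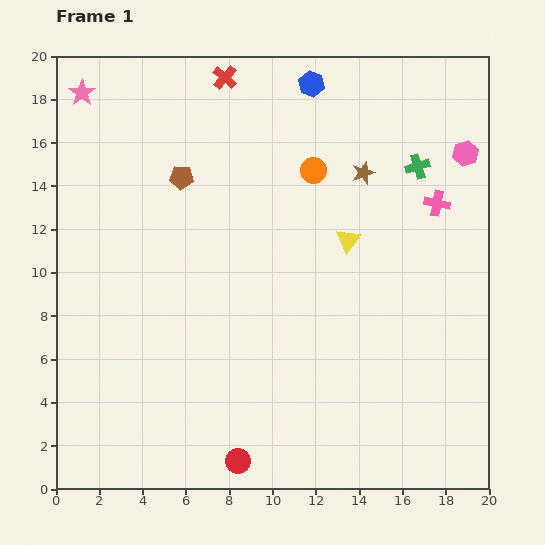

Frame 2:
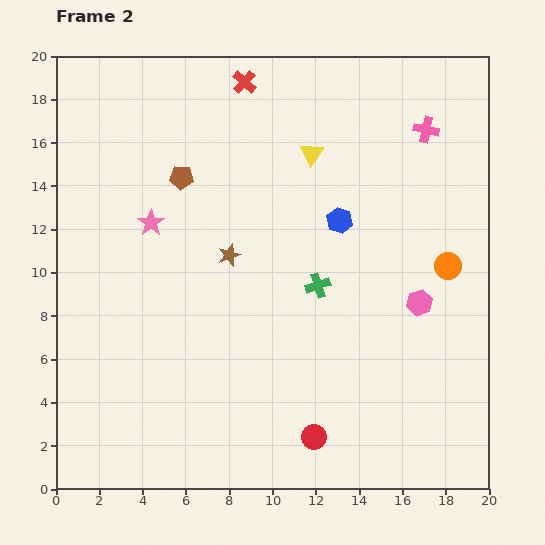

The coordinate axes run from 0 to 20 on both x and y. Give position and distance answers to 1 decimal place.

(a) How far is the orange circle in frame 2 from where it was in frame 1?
7.6

The orange circle moved from (11.9, 14.7) to (18.1, 10.3), a distance of √(6.2² + 4.4²) ≈ 7.6.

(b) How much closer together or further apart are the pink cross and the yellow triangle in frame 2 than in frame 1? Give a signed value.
+1.0

Distance in frame 1: 4.4. Distance in frame 2: 5.4.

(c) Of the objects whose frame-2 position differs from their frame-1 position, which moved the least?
the red cross

(moved 0.9)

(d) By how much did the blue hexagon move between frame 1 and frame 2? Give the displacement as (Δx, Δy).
(1.3, -6.3)

The blue hexagon was at (11.8, 18.7) in frame 1 and (13.1, 12.4) in frame 2.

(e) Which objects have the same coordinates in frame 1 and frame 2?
the brown pentagon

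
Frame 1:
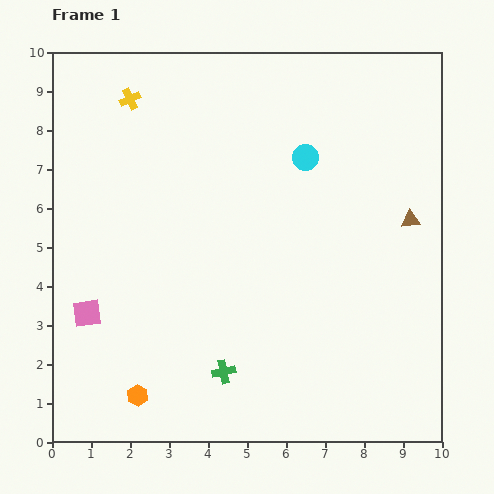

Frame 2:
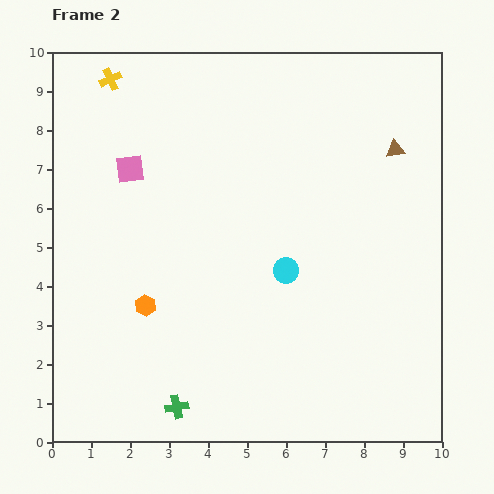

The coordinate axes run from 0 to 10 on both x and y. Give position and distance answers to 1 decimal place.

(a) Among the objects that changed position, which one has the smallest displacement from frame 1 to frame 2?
the yellow cross

(moved 0.7)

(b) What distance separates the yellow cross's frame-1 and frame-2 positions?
0.7

The yellow cross moved from (2.0, 8.8) to (1.5, 9.3), a distance of √(0.5² + 0.5²) ≈ 0.7.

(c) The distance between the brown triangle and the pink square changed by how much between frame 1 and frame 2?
-1.8

Distance in frame 1: 8.6. Distance in frame 2: 6.8.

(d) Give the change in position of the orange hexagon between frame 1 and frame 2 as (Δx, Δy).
(0.2, 2.3)

The orange hexagon was at (2.2, 1.2) in frame 1 and (2.4, 3.5) in frame 2.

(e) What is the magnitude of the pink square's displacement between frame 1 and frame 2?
3.9

The pink square moved from (0.9, 3.3) to (2.0, 7.0), a distance of √(1.1² + 3.7²) ≈ 3.9.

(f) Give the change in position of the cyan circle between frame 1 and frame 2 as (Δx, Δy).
(-0.5, -2.9)

The cyan circle was at (6.5, 7.3) in frame 1 and (6.0, 4.4) in frame 2.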